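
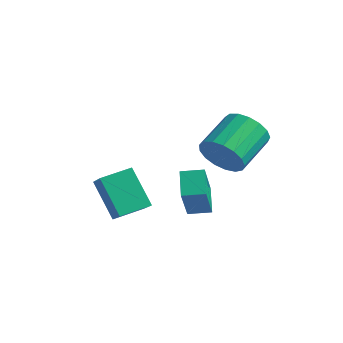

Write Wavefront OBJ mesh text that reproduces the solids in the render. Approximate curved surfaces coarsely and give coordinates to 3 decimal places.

v 0.955 -3.434 -0.464
v 0.187 -2.624 0.184
v 0.468 -2.485 -2.226
v -0.3 -1.675 -1.578
v 1.7 -2.825 -0.342
v 0.932 -2.015 0.306
v 1.213 -1.876 -2.104
v 0.445 -1.066 -1.456
v -3.631 -3.471 -1.659
v -2.693 -4.062 -0.742
v -3.079 -2.218 -1.417
v -2.14 -2.81 -0.499
v -2.34 -3.75 -3.161
v -1.401 -4.342 -2.243
v -1.787 -2.498 -2.918
v -0.849 -3.089 -2.001
v 1.91 -2.187 1.541
v 2.292 -1.813 0.672
v 2.111 -0.058 1.35
v 1.73 -0.433 2.219
v 1.811 -1.831 0.591
v 1.63 -0.076 1.269
v 1.352 -1.93 0.727
v 1.172 -0.175 1.405
v 1.022 -2.089 1.049
v 0.841 -0.334 1.727
v 0.895 -2.27 1.484
v 0.715 -0.515 2.163
v 1.001 -2.432 1.933
v 0.82 -0.678 2.611
v 1.315 -2.539 2.291
v 1.134 -0.784 2.969
v 1.765 -2.564 2.478
v 1.585 -0.809 3.156
v 2.249 -2.504 2.45
v 2.068 -0.749 3.128
v 2.655 -2.371 2.213
v 2.474 -0.616 2.892
v 2.89 -2.196 1.823
v 2.71 -0.441 2.501
v 2.901 -2.019 1.368
v 2.721 -0.264 2.046
v 2.685 -1.88 0.953
v 2.505 -0.126 1.631
f 2 4 1
f 5 2 1
f 1 4 3
f 3 5 1
f 2 8 4
f 6 2 5
f 6 8 2
f 4 8 3
f 7 5 3
f 3 8 7
f 7 6 5
f 8 6 7
f 10 12 9
f 13 10 9
f 9 12 11
f 11 13 9
f 10 16 12
f 14 10 13
f 14 16 10
f 12 16 11
f 15 13 11
f 11 16 15
f 15 14 13
f 16 14 15
f 18 17 21
f 18 21 19
f 19 21 22
f 19 22 20
f 21 17 23
f 21 23 22
f 22 23 24
f 22 24 20
f 23 17 25
f 23 25 24
f 24 25 26
f 24 26 20
f 25 17 27
f 25 27 26
f 26 27 28
f 26 28 20
f 27 17 29
f 27 29 28
f 28 29 30
f 28 30 20
f 29 17 31
f 29 31 30
f 30 31 32
f 30 32 20
f 31 17 33
f 31 33 32
f 32 33 34
f 32 34 20
f 33 17 35
f 33 35 34
f 34 35 36
f 34 36 20
f 35 17 37
f 35 37 36
f 36 37 38
f 36 38 20
f 37 17 39
f 37 39 38
f 38 39 40
f 38 40 20
f 39 17 41
f 39 41 40
f 40 41 42
f 40 42 20
f 41 17 43
f 41 43 42
f 42 43 44
f 42 44 20
f 43 17 18
f 43 18 44
f 44 18 19
f 44 19 20



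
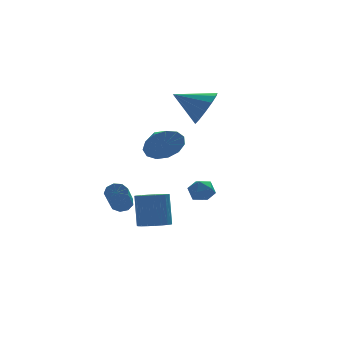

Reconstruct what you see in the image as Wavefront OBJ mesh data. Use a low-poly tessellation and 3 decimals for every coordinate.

v -0.918 2.228 -2.132
v -0.407 2.175 -1.934
v -1.012 0.878 -0.73
v -1.522 0.932 -0.928
v -0.593 2.44 -1.741
v -1.198 1.143 -0.538
v -0.93 2.606 -1.732
v -1.535 1.309 -0.528
v -1.262 2.595 -1.91
v -1.867 1.298 -0.706
v -1.432 2.413 -2.191
v -2.037 1.116 -0.988
v -1.362 2.145 -2.445
v -1.967 0.848 -1.241
v -1.084 1.915 -2.553
v -1.688 0.618 -1.349
v -0.728 1.832 -2.463
v -1.332 0.536 -1.259
v -0.461 1.935 -2.219
v -1.065 0.638 -1.015
v -1.014 -3.038 -1.36
v -0.284 -3.158 -1.349
v -0.216 -2.601 0.171
v -0.946 -2.482 0.16
v -0.3 -2.869 -1.454
v -0.232 -2.312 0.066
v -0.439 -2.609 -1.543
v -0.371 -2.053 -0.023
v -0.678 -2.424 -1.6
v -0.61 -1.868 -0.08
v -0.975 -2.345 -1.616
v -0.907 -1.788 -0.096
v -1.279 -2.386 -1.587
v -1.211 -1.829 -0.067
v -1.537 -2.539 -1.519
v -1.469 -1.983 0.001
v -1.704 -2.779 -1.424
v -1.636 -2.223 0.096
v -1.752 -3.064 -1.318
v -1.684 -2.507 0.202
v -1.673 -3.344 -1.219
v -1.605 -2.788 0.301
v -1.479 -3.571 -1.144
v -1.411 -3.015 0.376
v -1.205 -3.707 -1.107
v -1.138 -3.15 0.413
v -0.898 -3.726 -1.113
v -0.831 -3.17 0.407
v -0.611 -3.627 -1.162
v -0.544 -3.07 0.357
v -0.394 -3.426 -1.246
v -0.326 -2.869 0.274
v 1.577 0.404 -0.85
v 2.098 0.801 -0.656
v 2.282 -0.261 -1.384
v 2.803 0.136 -1.19
v 2.468 -0.239 -0.727
v 2.033 0.172 -0.397
v 2.347 0.368 -1.643
v 1.912 0.779 -1.313
v 2.574 0.779 -1.146
v 2.649 0.404 -0.58
v 1.731 0.136 -1.46
v 1.806 -0.239 -0.894
v 3.187 2.618 3.078
v 3.818 3.22 3.645
v 1.833 3.262 3.902
v 3.676 3.532 3.169
v 3.379 3.553 2.664
v 3.021 3.277 2.291
v 2.715 2.792 2.168
v 2.56 2.252 2.334
v 2.603 1.829 2.736
v 2.832 1.655 3.247
v 3.173 1.788 3.704
v 3.519 2.184 3.963
v 3.759 2.718 3.941
v 0.309 -0.2 2.127
v 0.826 -0.422 2.93
v 0.231 0.94 2.493
v 1.193 -0.273 2.545
v 1.279 -0.101 2.028
v 1.058 0.04 1.542
v 0.599 0.104 1.242
v 0.048 0.072 1.223
v -0.42 -0.046 1.491
v -0.656 -0.214 1.961
v -0.586 -0.377 2.484
v -0.231 -0.484 2.893
v 0.295 -0.501 3.06
f 2 1 5
f 2 5 3
f 3 5 6
f 3 6 4
f 5 1 7
f 5 7 6
f 6 7 8
f 6 8 4
f 7 1 9
f 7 9 8
f 8 9 10
f 8 10 4
f 9 1 11
f 9 11 10
f 10 11 12
f 10 12 4
f 11 1 13
f 11 13 12
f 12 13 14
f 12 14 4
f 13 1 15
f 13 15 14
f 14 15 16
f 14 16 4
f 15 1 17
f 15 17 16
f 16 17 18
f 16 18 4
f 17 1 19
f 17 19 18
f 18 19 20
f 18 20 4
f 19 1 2
f 19 2 20
f 20 2 3
f 20 3 4
f 22 21 25
f 22 25 23
f 23 25 26
f 23 26 24
f 25 21 27
f 25 27 26
f 26 27 28
f 26 28 24
f 27 21 29
f 27 29 28
f 28 29 30
f 28 30 24
f 29 21 31
f 29 31 30
f 30 31 32
f 30 32 24
f 31 21 33
f 31 33 32
f 32 33 34
f 32 34 24
f 33 21 35
f 33 35 34
f 34 35 36
f 34 36 24
f 35 21 37
f 35 37 36
f 36 37 38
f 36 38 24
f 37 21 39
f 37 39 38
f 38 39 40
f 38 40 24
f 39 21 41
f 39 41 40
f 40 41 42
f 40 42 24
f 41 21 43
f 41 43 42
f 42 43 44
f 42 44 24
f 43 21 45
f 43 45 44
f 44 45 46
f 44 46 24
f 45 21 47
f 45 47 46
f 46 47 48
f 46 48 24
f 47 21 49
f 47 49 48
f 48 49 50
f 48 50 24
f 49 21 51
f 49 51 50
f 50 51 52
f 50 52 24
f 51 21 22
f 51 22 52
f 52 22 23
f 52 23 24
f 53 64 58
f 53 58 54
f 53 54 60
f 53 60 63
f 53 63 64
f 54 58 62
f 58 64 57
f 64 63 55
f 63 60 59
f 60 54 61
f 56 62 57
f 56 57 55
f 56 55 59
f 56 59 61
f 56 61 62
f 57 62 58
f 55 57 64
f 59 55 63
f 61 59 60
f 62 61 54
f 66 65 68
f 66 68 67
f 68 65 69
f 68 69 67
f 69 65 70
f 69 70 67
f 70 65 71
f 70 71 67
f 71 65 72
f 71 72 67
f 72 65 73
f 72 73 67
f 73 65 74
f 73 74 67
f 74 65 75
f 74 75 67
f 75 65 76
f 75 76 67
f 76 65 77
f 76 77 67
f 77 65 66
f 77 66 67
f 79 78 81
f 79 81 80
f 81 78 82
f 81 82 80
f 82 78 83
f 82 83 80
f 83 78 84
f 83 84 80
f 84 78 85
f 84 85 80
f 85 78 86
f 85 86 80
f 86 78 87
f 86 87 80
f 87 78 88
f 87 88 80
f 88 78 89
f 88 89 80
f 89 78 90
f 89 90 80
f 90 78 79
f 90 79 80



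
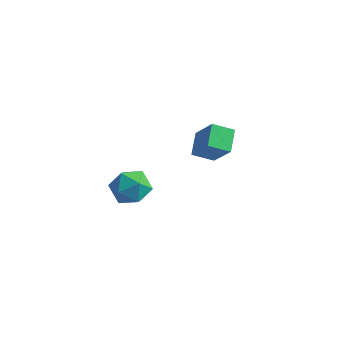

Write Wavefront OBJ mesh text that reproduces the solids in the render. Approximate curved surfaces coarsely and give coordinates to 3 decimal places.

v -2.967 -1.564 -2.234
v -2.254 -1.871 -2.928
v -4.066 -2.669 -2.872
v -3.353 -2.976 -3.566
v -3.225 -3.196 -2.557
v -2.546 -2.514 -2.162
v -3.774 -2.026 -3.638
v -3.095 -1.344 -3.243
v -2.753 -2.157 -3.795
v -2.414 -2.88 -3.128
v -3.906 -1.66 -2.672
v -3.567 -2.383 -2.005
v -1.812 2.318 -2.885
v -2.204 3.413 -2.283
v -2.894 2.717 -4.318
v -3.287 3.812 -3.716
v -0.933 2.908 -3.384
v -1.326 4.003 -2.782
v -2.016 3.307 -4.817
v -2.408 4.402 -4.215
f 1 12 6
f 1 6 2
f 1 2 8
f 1 8 11
f 1 11 12
f 2 6 10
f 6 12 5
f 12 11 3
f 11 8 7
f 8 2 9
f 4 10 5
f 4 5 3
f 4 3 7
f 4 7 9
f 4 9 10
f 5 10 6
f 3 5 12
f 7 3 11
f 9 7 8
f 10 9 2
f 14 16 13
f 17 14 13
f 13 16 15
f 15 17 13
f 14 20 16
f 18 14 17
f 18 20 14
f 16 20 15
f 19 17 15
f 15 20 19
f 19 18 17
f 20 18 19



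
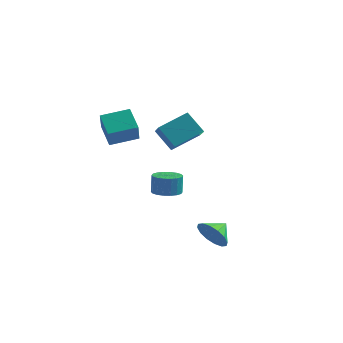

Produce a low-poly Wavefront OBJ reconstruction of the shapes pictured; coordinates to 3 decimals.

v -2.278 3.123 -3.068
v -1.411 3.071 -3.027
v -1.454 3.305 -1.83
v -2.322 3.357 -1.872
v -1.471 3.446 -3.102
v -1.515 3.68 -1.905
v -1.691 3.757 -3.171
v -1.735 3.991 -1.974
v -2.028 3.943 -3.219
v -2.071 4.176 -2.022
v -2.414 3.966 -3.238
v -2.457 4.199 -2.041
v -2.773 3.822 -3.223
v -2.816 4.056 -2.026
v -3.034 3.54 -3.177
v -3.078 3.773 -1.98
v -3.146 3.175 -3.11
v -3.189 3.409 -1.913
v -3.085 2.8 -3.035
v -3.129 3.034 -1.838
v -2.865 2.489 -2.966
v -2.909 2.723 -1.769
v -2.529 2.304 -2.918
v -2.572 2.537 -1.721
v -2.143 2.281 -2.899
v -2.186 2.514 -1.702
v -1.784 2.424 -2.914
v -1.827 2.658 -1.717
v -1.522 2.707 -2.96
v -1.566 2.94 -1.763
v -1.465 2.229 1.058
v -2.532 2.543 2.207
v -2.086 3.342 0.176
v -3.153 3.657 1.325
v -0.247 3.523 1.835
v -1.314 3.838 2.984
v -0.868 4.637 0.953
v -1.935 4.951 2.102
v -3.996 -1.107 3.135
v -4.861 -0.101 3.916
v -4.232 -0.369 1.922
v -5.098 0.637 2.703
v -2.642 -0.177 3.437
v -3.508 0.829 4.218
v -2.879 0.561 2.224
v -3.744 1.567 3.005
v 1.556 -0.273 -3.932
v 2.067 -0.851 -3.219
v 2.004 0.693 -3.468
v 2.41 -0.809 -3.638
v 2.525 -0.623 -4.136
v 2.38 -0.343 -4.579
v 2.015 -0.045 -4.848
v 1.527 0.193 -4.872
v 1.046 0.306 -4.644
v 0.703 0.264 -4.225
v 0.588 0.078 -3.727
v 0.733 -0.202 -3.284
v 1.098 -0.5 -3.015
v 1.586 -0.738 -2.991
f 2 1 5
f 2 5 3
f 3 5 6
f 3 6 4
f 5 1 7
f 5 7 6
f 6 7 8
f 6 8 4
f 7 1 9
f 7 9 8
f 8 9 10
f 8 10 4
f 9 1 11
f 9 11 10
f 10 11 12
f 10 12 4
f 11 1 13
f 11 13 12
f 12 13 14
f 12 14 4
f 13 1 15
f 13 15 14
f 14 15 16
f 14 16 4
f 15 1 17
f 15 17 16
f 16 17 18
f 16 18 4
f 17 1 19
f 17 19 18
f 18 19 20
f 18 20 4
f 19 1 21
f 19 21 20
f 20 21 22
f 20 22 4
f 21 1 23
f 21 23 22
f 22 23 24
f 22 24 4
f 23 1 25
f 23 25 24
f 24 25 26
f 24 26 4
f 25 1 27
f 25 27 26
f 26 27 28
f 26 28 4
f 27 1 29
f 27 29 28
f 28 29 30
f 28 30 4
f 29 1 2
f 29 2 30
f 30 2 3
f 30 3 4
f 32 34 31
f 35 32 31
f 31 34 33
f 33 35 31
f 32 38 34
f 36 32 35
f 36 38 32
f 34 38 33
f 37 35 33
f 33 38 37
f 37 36 35
f 38 36 37
f 40 42 39
f 43 40 39
f 39 42 41
f 41 43 39
f 40 46 42
f 44 40 43
f 44 46 40
f 42 46 41
f 45 43 41
f 41 46 45
f 45 44 43
f 46 44 45
f 48 47 50
f 48 50 49
f 50 47 51
f 50 51 49
f 51 47 52
f 51 52 49
f 52 47 53
f 52 53 49
f 53 47 54
f 53 54 49
f 54 47 55
f 54 55 49
f 55 47 56
f 55 56 49
f 56 47 57
f 56 57 49
f 57 47 58
f 57 58 49
f 58 47 59
f 58 59 49
f 59 47 60
f 59 60 49
f 60 47 48
f 60 48 49



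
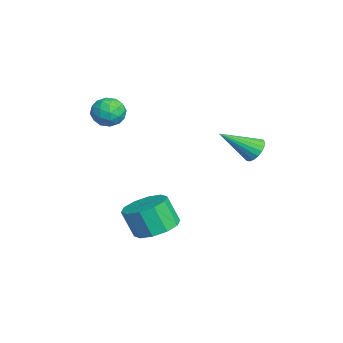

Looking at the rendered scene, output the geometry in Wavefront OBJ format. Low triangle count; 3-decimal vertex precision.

v 2.152 -2.117 -3.746
v 2.861 -2.889 -3.9
v 2.577 -3.416 -2.568
v 1.868 -2.643 -2.414
v 3.173 -2.379 -3.632
v 2.888 -2.906 -2.3
v 3.094 -1.769 -3.407
v 2.81 -2.295 -2.075
v 2.656 -1.291 -3.312
v 2.372 -1.818 -1.98
v 2.025 -1.129 -3.382
v 1.741 -1.656 -2.051
v 1.443 -1.344 -3.592
v 1.159 -1.871 -2.26
v 1.132 -1.854 -3.86
v 0.847 -2.381 -2.528
v 1.21 -2.465 -4.085
v 0.926 -2.991 -2.753
v 1.648 -2.942 -4.18
v 1.364 -3.469 -2.848
v 2.279 -3.104 -4.109
v 1.995 -3.631 -2.778
v -0.282 -3.528 1.421
v 0.268 -3.922 1.903
v -1.288 -4.058 2.137
v -0.738 -4.452 2.619
v -0.805 -3.625 2.655
v -0.183 -3.297 2.213
v -0.837 -4.683 1.827
v -0.215 -4.355 1.385
v -0.075 -4.635 2.154
v -0.055 -3.981 2.666
v -0.965 -3.999 1.374
v -0.945 -3.345 1.886
v 0.082 -3.678 1.599
v -1.102 -4.302 2.441
v -1.141 -3.815 2.462
v -0.818 -4.047 2.745
v -0.184 -3.311 1.781
v 0.14 -3.543 2.065
v -0.491 -3.368 2.507
v -1.16 -4.437 1.975
v -0.836 -4.669 2.259
v -0.202 -3.933 1.295
v 0.121 -4.165 1.578
v -0.529 -4.612 1.533
v 0.203 -4.329 2.03
v -0.388 -4.641 2.451
v -0.446 -4.777 1.986
v -0.081 -4.584 1.725
v 0.215 -3.945 2.331
v -0.377 -4.256 2.752
v -0.416 -3.77 2.773
v -0.05 -3.578 2.513
v 0.013 -4.364 2.478
v -0.643 -3.724 1.288
v -1.235 -4.035 1.709
v -0.97 -4.402 1.527
v -0.604 -4.21 1.267
v -0.632 -3.339 1.589
v -1.223 -3.651 2.01
v -0.939 -3.396 2.315
v -0.574 -3.203 2.054
v -1.033 -3.616 1.562
v 2.362 1.975 0.911
v 2.789 1.703 0.487
v 2.498 0.445 2.029
v 2.964 1.852 0.669
v 3.02 2.026 0.9
v 2.945 2.189 1.132
v 2.755 2.31 1.321
v 2.487 2.365 1.428
v 2.194 2.342 1.433
v 1.935 2.247 1.334
v 1.76 2.097 1.152
v 1.704 1.924 0.921
v 1.778 1.76 0.689
v 1.968 1.639 0.5
v 2.236 1.585 0.393
v 2.529 1.608 0.388
f 2 1 5
f 2 5 3
f 3 5 6
f 3 6 4
f 5 1 7
f 5 7 6
f 6 7 8
f 6 8 4
f 7 1 9
f 7 9 8
f 8 9 10
f 8 10 4
f 9 1 11
f 9 11 10
f 10 11 12
f 10 12 4
f 11 1 13
f 11 13 12
f 12 13 14
f 12 14 4
f 13 1 15
f 13 15 14
f 14 15 16
f 14 16 4
f 15 1 17
f 15 17 16
f 16 17 18
f 16 18 4
f 17 1 19
f 17 19 18
f 18 19 20
f 18 20 4
f 19 1 21
f 19 21 20
f 20 21 22
f 20 22 4
f 21 1 2
f 21 2 22
f 22 2 3
f 22 3 4
f 23 60 39
f 60 34 63
f 39 63 28
f 60 63 39
f 23 39 35
f 39 28 40
f 35 40 24
f 39 40 35
f 23 35 44
f 35 24 45
f 44 45 30
f 35 45 44
f 23 44 56
f 44 30 59
f 56 59 33
f 44 59 56
f 23 56 60
f 56 33 64
f 60 64 34
f 56 64 60
f 24 40 51
f 40 28 54
f 51 54 32
f 40 54 51
f 28 63 41
f 63 34 62
f 41 62 27
f 63 62 41
f 34 64 61
f 64 33 57
f 61 57 25
f 64 57 61
f 33 59 58
f 59 30 46
f 58 46 29
f 59 46 58
f 30 45 50
f 45 24 47
f 50 47 31
f 45 47 50
f 26 52 38
f 52 32 53
f 38 53 27
f 52 53 38
f 26 38 36
f 38 27 37
f 36 37 25
f 38 37 36
f 26 36 43
f 36 25 42
f 43 42 29
f 36 42 43
f 26 43 48
f 43 29 49
f 48 49 31
f 43 49 48
f 26 48 52
f 48 31 55
f 52 55 32
f 48 55 52
f 27 53 41
f 53 32 54
f 41 54 28
f 53 54 41
f 25 37 61
f 37 27 62
f 61 62 34
f 37 62 61
f 29 42 58
f 42 25 57
f 58 57 33
f 42 57 58
f 31 49 50
f 49 29 46
f 50 46 30
f 49 46 50
f 32 55 51
f 55 31 47
f 51 47 24
f 55 47 51
f 66 65 68
f 66 68 67
f 68 65 69
f 68 69 67
f 69 65 70
f 69 70 67
f 70 65 71
f 70 71 67
f 71 65 72
f 71 72 67
f 72 65 73
f 72 73 67
f 73 65 74
f 73 74 67
f 74 65 75
f 74 75 67
f 75 65 76
f 75 76 67
f 76 65 77
f 76 77 67
f 77 65 78
f 77 78 67
f 78 65 79
f 78 79 67
f 79 65 80
f 79 80 67
f 80 65 66
f 80 66 67



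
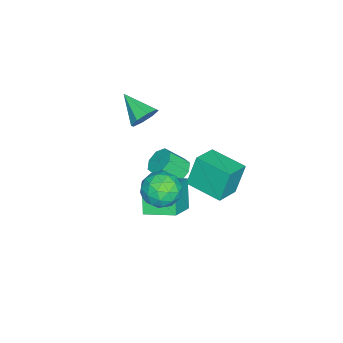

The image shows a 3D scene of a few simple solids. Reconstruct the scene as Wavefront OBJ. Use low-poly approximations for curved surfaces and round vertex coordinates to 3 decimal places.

v 2.075 2.172 1.033
v 1.618 2.476 2.557
v 2.598 3.874 0.85
v 2.141 4.178 2.374
v 3.299 1.842 1.466
v 2.842 2.146 2.99
v 3.822 3.544 1.283
v 3.365 3.848 2.807
v -1.927 -0.307 -3.334
v -1.261 0.078 -3.303
v -0.828 -0.747 -2.354
v -1.493 -1.133 -2.386
v -1.664 0.294 -2.931
v -1.231 -0.532 -1.982
v -2.221 0.157 -2.795
v -1.788 -0.668 -1.847
v -2.606 -0.251 -2.975
v -2.172 -1.077 -2.027
v -2.592 -0.693 -3.366
v -2.159 -1.518 -2.417
v -2.189 -0.908 -3.738
v -1.756 -1.734 -2.789
v -1.632 -0.772 -3.873
v -1.199 -1.597 -2.925
v -1.248 -0.363 -3.693
v -0.814 -1.189 -2.745
v 0.15 -0.697 -4.31
v -0.727 -1.051 -2.957
v 0.016 0.865 -3.987
v -0.86 0.511 -2.635
v 1.76 -0.771 -3.285
v 0.884 -1.125 -1.933
v 1.627 0.791 -2.963
v 0.75 0.437 -1.61
v -2.455 -2.167 -0.269
v -1.761 -2.306 0.125
v -3.185 -3.493 0.549
v -2.133 -1.914 0.429
v -2.693 -1.67 0.324
v -3.114 -1.718 -0.128
v -3.149 -2.029 -0.663
v -2.778 -2.421 -0.967
v -2.218 -2.664 -0.863
v -1.797 -2.617 -0.41
v 1.411 0.9 -0.501
v 2.063 0.985 -1.295
v 2.237 -0.445 0.035
v 2.889 -0.36 -0.759
v 2.901 0.342 -0.005
v 2.39 1.173 -0.336
v 1.91 -0.633 -0.924
v 1.399 0.198 -1.255
v 2.371 0.037 -1.556
v 2.984 0.64 -0.988
v 1.316 -0.1 -0.272
v 1.929 0.503 0.296
v 1.664 1.061 -0.945
v 2.636 -0.521 -0.315
v 2.643 -0.108 0.128
v 3.026 -0.058 -0.338
v 1.857 1.171 -0.382
v 2.24 1.221 -0.848
v 2.733 0.843 -0.09
v 2.06 -0.681 -0.412
v 2.443 -0.631 -0.878
v 1.274 0.598 -0.922
v 1.657 0.648 -1.388
v 1.567 -0.303 -1.17
v 2.228 0.553 -1.565
v 2.714 -0.237 -1.25
v 2.139 -0.398 -1.347
v 1.838 0.091 -1.542
v 2.589 0.908 -1.231
v 3.075 0.117 -0.916
v 3.082 0.53 -0.473
v 2.781 1.018 -0.668
v 2.77 0.35 -1.385
v 1.225 0.423 -0.344
v 1.711 -0.368 -0.029
v 1.519 -0.478 -0.592
v 1.218 0.01 -0.787
v 1.586 0.777 -0.01
v 2.072 -0.013 0.305
v 2.462 0.449 0.282
v 2.161 0.938 0.087
v 1.53 0.19 0.125
f 2 4 1
f 5 2 1
f 1 4 3
f 3 5 1
f 2 8 4
f 6 2 5
f 6 8 2
f 4 8 3
f 7 5 3
f 3 8 7
f 7 6 5
f 8 6 7
f 10 9 13
f 10 13 11
f 11 13 14
f 11 14 12
f 13 9 15
f 13 15 14
f 14 15 16
f 14 16 12
f 15 9 17
f 15 17 16
f 16 17 18
f 16 18 12
f 17 9 19
f 17 19 18
f 18 19 20
f 18 20 12
f 19 9 21
f 19 21 20
f 20 21 22
f 20 22 12
f 21 9 23
f 21 23 22
f 22 23 24
f 22 24 12
f 23 9 25
f 23 25 24
f 24 25 26
f 24 26 12
f 25 9 10
f 25 10 26
f 26 10 11
f 26 11 12
f 28 30 27
f 31 28 27
f 27 30 29
f 29 31 27
f 28 34 30
f 32 28 31
f 32 34 28
f 30 34 29
f 33 31 29
f 29 34 33
f 33 32 31
f 34 32 33
f 36 35 38
f 36 38 37
f 38 35 39
f 38 39 37
f 39 35 40
f 39 40 37
f 40 35 41
f 40 41 37
f 41 35 42
f 41 42 37
f 42 35 43
f 42 43 37
f 43 35 44
f 43 44 37
f 44 35 36
f 44 36 37
f 45 82 61
f 82 56 85
f 61 85 50
f 82 85 61
f 45 61 57
f 61 50 62
f 57 62 46
f 61 62 57
f 45 57 66
f 57 46 67
f 66 67 52
f 57 67 66
f 45 66 78
f 66 52 81
f 78 81 55
f 66 81 78
f 45 78 82
f 78 55 86
f 82 86 56
f 78 86 82
f 46 62 73
f 62 50 76
f 73 76 54
f 62 76 73
f 50 85 63
f 85 56 84
f 63 84 49
f 85 84 63
f 56 86 83
f 86 55 79
f 83 79 47
f 86 79 83
f 55 81 80
f 81 52 68
f 80 68 51
f 81 68 80
f 52 67 72
f 67 46 69
f 72 69 53
f 67 69 72
f 48 74 60
f 74 54 75
f 60 75 49
f 74 75 60
f 48 60 58
f 60 49 59
f 58 59 47
f 60 59 58
f 48 58 65
f 58 47 64
f 65 64 51
f 58 64 65
f 48 65 70
f 65 51 71
f 70 71 53
f 65 71 70
f 48 70 74
f 70 53 77
f 74 77 54
f 70 77 74
f 49 75 63
f 75 54 76
f 63 76 50
f 75 76 63
f 47 59 83
f 59 49 84
f 83 84 56
f 59 84 83
f 51 64 80
f 64 47 79
f 80 79 55
f 64 79 80
f 53 71 72
f 71 51 68
f 72 68 52
f 71 68 72
f 54 77 73
f 77 53 69
f 73 69 46
f 77 69 73



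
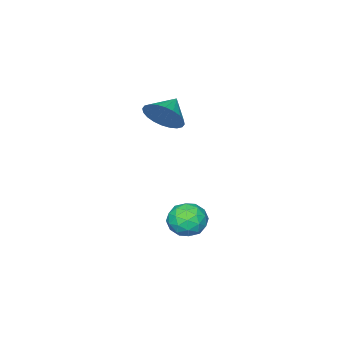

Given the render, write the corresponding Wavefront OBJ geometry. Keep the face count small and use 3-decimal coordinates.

v -2.959 0.55 2.729
v -2.528 -0.016 3.263
v -3.921 0.31 3.251
v -2.504 0.279 3.444
v -2.549 0.616 3.516
v -2.656 0.943 3.468
v -2.81 1.21 3.308
v -2.986 1.376 3.059
v -3.159 1.417 2.76
v -3.3 1.326 2.457
v -3.39 1.116 2.195
v -3.415 0.821 2.014
v -3.37 0.484 1.942
v -3.262 0.157 1.99
v -3.109 -0.11 2.151
v -2.932 -0.276 2.399
v -2.76 -0.317 2.698
v -2.618 -0.226 3.001
v -3.041 2.828 -1.957
v -2.285 2.999 -2.283
v -2.655 1.541 -1.737
v -1.899 1.712 -2.063
v -2.124 2.047 -1.324
v -2.362 2.842 -1.461
v -2.578 1.698 -2.559
v -2.816 2.493 -2.696
v -1.998 2.301 -2.655
v -1.718 2.516 -1.892
v -3.222 2.024 -2.128
v -2.942 2.239 -1.365
v -2.697 3.026 -2.14
v -2.243 1.514 -1.88
v -2.376 1.71 -1.446
v -1.931 1.811 -1.638
v -2.742 2.934 -1.656
v -2.298 3.034 -1.848
v -2.203 2.475 -1.284
v -2.642 1.506 -2.172
v -2.198 1.606 -2.364
v -3.009 2.729 -2.382
v -2.564 2.83 -2.574
v -2.737 2.065 -2.736
v -2.084 2.716 -2.55
v -1.857 1.96 -2.42
v -2.256 1.952 -2.712
v -2.396 2.419 -2.792
v -1.919 2.843 -2.101
v -1.692 2.087 -1.972
v -1.825 2.283 -1.538
v -1.965 2.75 -1.618
v -1.751 2.432 -2.32
v -3.248 2.453 -2.048
v -3.021 1.697 -1.919
v -2.975 1.79 -2.402
v -3.115 2.257 -2.482
v -3.083 2.58 -1.6
v -2.856 1.824 -1.47
v -2.544 2.121 -1.228
v -2.684 2.588 -1.308
v -3.189 2.108 -1.7
f 2 1 4
f 2 4 3
f 4 1 5
f 4 5 3
f 5 1 6
f 5 6 3
f 6 1 7
f 6 7 3
f 7 1 8
f 7 8 3
f 8 1 9
f 8 9 3
f 9 1 10
f 9 10 3
f 10 1 11
f 10 11 3
f 11 1 12
f 11 12 3
f 12 1 13
f 12 13 3
f 13 1 14
f 13 14 3
f 14 1 15
f 14 15 3
f 15 1 16
f 15 16 3
f 16 1 17
f 16 17 3
f 17 1 18
f 17 18 3
f 18 1 2
f 18 2 3
f 19 56 35
f 56 30 59
f 35 59 24
f 56 59 35
f 19 35 31
f 35 24 36
f 31 36 20
f 35 36 31
f 19 31 40
f 31 20 41
f 40 41 26
f 31 41 40
f 19 40 52
f 40 26 55
f 52 55 29
f 40 55 52
f 19 52 56
f 52 29 60
f 56 60 30
f 52 60 56
f 20 36 47
f 36 24 50
f 47 50 28
f 36 50 47
f 24 59 37
f 59 30 58
f 37 58 23
f 59 58 37
f 30 60 57
f 60 29 53
f 57 53 21
f 60 53 57
f 29 55 54
f 55 26 42
f 54 42 25
f 55 42 54
f 26 41 46
f 41 20 43
f 46 43 27
f 41 43 46
f 22 48 34
f 48 28 49
f 34 49 23
f 48 49 34
f 22 34 32
f 34 23 33
f 32 33 21
f 34 33 32
f 22 32 39
f 32 21 38
f 39 38 25
f 32 38 39
f 22 39 44
f 39 25 45
f 44 45 27
f 39 45 44
f 22 44 48
f 44 27 51
f 48 51 28
f 44 51 48
f 23 49 37
f 49 28 50
f 37 50 24
f 49 50 37
f 21 33 57
f 33 23 58
f 57 58 30
f 33 58 57
f 25 38 54
f 38 21 53
f 54 53 29
f 38 53 54
f 27 45 46
f 45 25 42
f 46 42 26
f 45 42 46
f 28 51 47
f 51 27 43
f 47 43 20
f 51 43 47



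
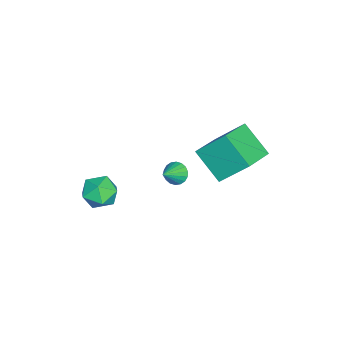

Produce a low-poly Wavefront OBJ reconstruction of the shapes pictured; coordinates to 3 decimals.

v -4.175 3.298 1.114
v -4.855 2.13 2.194
v -4.221 4.52 2.407
v -4.9 3.352 3.487
v -2.64 2.848 1.593
v -3.319 1.68 2.673
v -2.685 4.07 2.886
v -3.365 2.902 3.966
v -2.082 1.201 2.267
v -1.807 1.034 1.821
v -1.218 0.899 2.913
v -1.74 1.269 1.842
v -1.741 1.49 1.946
v -1.81 1.654 2.115
v -1.932 1.728 2.313
v -2.084 1.698 2.503
v -2.236 1.57 2.645
v -2.357 1.368 2.713
v -2.424 1.133 2.693
v -2.423 0.912 2.588
v -2.354 0.748 2.42
v -2.232 0.674 2.221
v -2.08 0.704 2.032
v -1.928 0.832 1.889
v -0.924 -0.93 1.942
v -0.239 -0.687 2.386
v -0.361 -2.173 1.754
v 0.324 -1.93 2.198
v -0.423 -2.037 2.592
v -0.771 -1.268 2.709
v 0.171 -1.592 1.431
v -0.177 -0.823 1.548
v 0.438 -1.096 2.07
v 0.071 -1.371 2.788
v -0.671 -1.489 1.352
v -1.038 -1.764 2.07
f 2 4 1
f 5 2 1
f 1 4 3
f 3 5 1
f 2 8 4
f 6 2 5
f 6 8 2
f 4 8 3
f 7 5 3
f 3 8 7
f 7 6 5
f 8 6 7
f 10 9 12
f 10 12 11
f 12 9 13
f 12 13 11
f 13 9 14
f 13 14 11
f 14 9 15
f 14 15 11
f 15 9 16
f 15 16 11
f 16 9 17
f 16 17 11
f 17 9 18
f 17 18 11
f 18 9 19
f 18 19 11
f 19 9 20
f 19 20 11
f 20 9 21
f 20 21 11
f 21 9 22
f 21 22 11
f 22 9 23
f 22 23 11
f 23 9 24
f 23 24 11
f 24 9 10
f 24 10 11
f 25 36 30
f 25 30 26
f 25 26 32
f 25 32 35
f 25 35 36
f 26 30 34
f 30 36 29
f 36 35 27
f 35 32 31
f 32 26 33
f 28 34 29
f 28 29 27
f 28 27 31
f 28 31 33
f 28 33 34
f 29 34 30
f 27 29 36
f 31 27 35
f 33 31 32
f 34 33 26



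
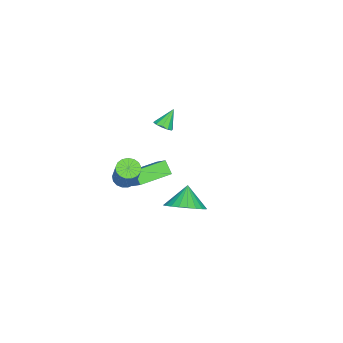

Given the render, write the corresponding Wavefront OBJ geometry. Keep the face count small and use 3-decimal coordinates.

v 1.246 -0.317 1.986
v 1.754 -0.261 1.673
v 2.623 0.274 3.181
v 2.114 0.217 3.494
v 1.632 -0.002 1.652
v 2.5 0.532 3.159
v 1.421 0.184 1.708
v 2.289 0.719 3.215
v 1.169 0.256 1.827
v 2.038 0.791 3.334
v 0.936 0.196 1.983
v 1.804 0.731 3.49
v 0.773 0.019 2.139
v 1.642 0.554 3.647
v 0.719 -0.235 2.261
v 1.587 0.299 3.768
v 0.785 -0.509 2.32
v 1.654 0.026 3.827
v 0.957 -0.738 2.302
v 1.825 -0.203 3.809
v 1.195 -0.871 2.212
v 2.063 -0.336 3.719
v 1.445 -0.877 2.07
v 2.313 -0.342 3.578
v 1.649 -0.755 1.909
v 2.517 -0.22 3.417
v 1.761 -0.533 1.766
v 2.629 0.002 3.273
v 2.977 3.309 2.272
v 3.488 4.012 2.788
v 2.223 3.171 3.208
v 3.218 4.233 2.603
v 2.912 4.313 2.368
v 2.616 4.24 2.119
v 2.375 4.025 1.892
v 2.226 3.702 1.724
v 2.191 3.319 1.639
v 2.276 2.934 1.65
v 2.467 2.607 1.757
v 2.737 2.386 1.941
v 3.043 2.306 2.176
v 3.339 2.379 2.426
v 3.58 2.593 2.652
v 3.729 2.917 2.821
v 3.764 3.3 2.906
v 3.679 3.685 2.894
v -3.563 -0.191 2.198
v -3.191 -0.406 2.525
v -4.177 0.151 3.122
v -3.105 -0.089 2.465
v -3.194 0.189 2.303
v -3.424 0.322 2.101
v -3.707 0.259 1.936
v -3.935 0.024 1.871
v -4.021 -0.292 1.931
v -3.932 -0.57 2.093
v -3.702 -0.703 2.295
v -3.419 -0.64 2.46
v -0.014 -0.783 1.222
v 0.619 -0.095 2.022
v -1.323 0.313 1.315
v -0.691 1.001 2.114
v 0.311 -0.341 0.586
v 0.943 0.347 1.385
v -0.999 0.755 0.678
v -0.366 1.443 1.478
f 2 1 5
f 2 5 3
f 3 5 6
f 3 6 4
f 5 1 7
f 5 7 6
f 6 7 8
f 6 8 4
f 7 1 9
f 7 9 8
f 8 9 10
f 8 10 4
f 9 1 11
f 9 11 10
f 10 11 12
f 10 12 4
f 11 1 13
f 11 13 12
f 12 13 14
f 12 14 4
f 13 1 15
f 13 15 14
f 14 15 16
f 14 16 4
f 15 1 17
f 15 17 16
f 16 17 18
f 16 18 4
f 17 1 19
f 17 19 18
f 18 19 20
f 18 20 4
f 19 1 21
f 19 21 20
f 20 21 22
f 20 22 4
f 21 1 23
f 21 23 22
f 22 23 24
f 22 24 4
f 23 1 25
f 23 25 24
f 24 25 26
f 24 26 4
f 25 1 27
f 25 27 26
f 26 27 28
f 26 28 4
f 27 1 2
f 27 2 28
f 28 2 3
f 28 3 4
f 30 29 32
f 30 32 31
f 32 29 33
f 32 33 31
f 33 29 34
f 33 34 31
f 34 29 35
f 34 35 31
f 35 29 36
f 35 36 31
f 36 29 37
f 36 37 31
f 37 29 38
f 37 38 31
f 38 29 39
f 38 39 31
f 39 29 40
f 39 40 31
f 40 29 41
f 40 41 31
f 41 29 42
f 41 42 31
f 42 29 43
f 42 43 31
f 43 29 44
f 43 44 31
f 44 29 45
f 44 45 31
f 45 29 46
f 45 46 31
f 46 29 30
f 46 30 31
f 48 47 50
f 48 50 49
f 50 47 51
f 50 51 49
f 51 47 52
f 51 52 49
f 52 47 53
f 52 53 49
f 53 47 54
f 53 54 49
f 54 47 55
f 54 55 49
f 55 47 56
f 55 56 49
f 56 47 57
f 56 57 49
f 57 47 58
f 57 58 49
f 58 47 48
f 58 48 49
f 60 62 59
f 63 60 59
f 59 62 61
f 61 63 59
f 60 66 62
f 64 60 63
f 64 66 60
f 62 66 61
f 65 63 61
f 61 66 65
f 65 64 63
f 66 64 65



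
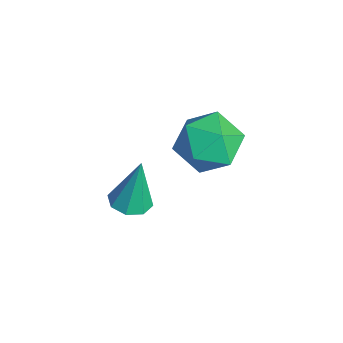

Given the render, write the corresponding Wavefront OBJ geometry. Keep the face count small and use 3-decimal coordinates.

v -0.707 3.306 3.48
v 0.387 3.675 3.963
v -0.067 1.385 3.497
v 1.027 1.754 3.98
v -0.015 1.82 4.669
v -0.411 3.007 4.659
v 0.731 2.053 2.801
v 0.335 3.24 2.791
v 1.276 2.9 3.543
v 0.815 2.756 4.698
v -0.495 2.304 2.762
v -0.956 2.16 3.917
v -1.464 0.341 -0.626
v -0.76 -0.013 -0.568
v -1.436 0.739 1.446
v -0.713 0.579 -0.682
v -1.105 1.032 -0.763
v -1.708 1.08 -0.764
v -2.168 0.695 -0.684
v -2.215 0.104 -0.57
v -1.823 -0.349 -0.489
v -1.22 -0.397 -0.488
f 1 12 6
f 1 6 2
f 1 2 8
f 1 8 11
f 1 11 12
f 2 6 10
f 6 12 5
f 12 11 3
f 11 8 7
f 8 2 9
f 4 10 5
f 4 5 3
f 4 3 7
f 4 7 9
f 4 9 10
f 5 10 6
f 3 5 12
f 7 3 11
f 9 7 8
f 10 9 2
f 14 13 16
f 14 16 15
f 16 13 17
f 16 17 15
f 17 13 18
f 17 18 15
f 18 13 19
f 18 19 15
f 19 13 20
f 19 20 15
f 20 13 21
f 20 21 15
f 21 13 22
f 21 22 15
f 22 13 14
f 22 14 15



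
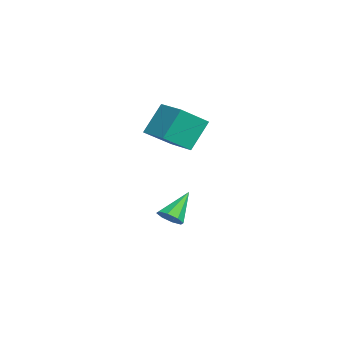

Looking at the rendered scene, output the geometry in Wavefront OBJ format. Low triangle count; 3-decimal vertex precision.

v -3.218 2.296 -3.429
v -2.762 2.127 -2.983
v -4.002 3.244 -2.271
v -2.637 2.544 -3.239
v -2.852 2.816 -3.607
v -3.281 2.783 -3.871
v -3.674 2.464 -3.876
v -3.799 2.048 -3.619
v -3.584 1.776 -3.252
v -3.154 1.809 -2.988
v -4.178 3.262 2.112
v -3.631 2.005 3.049
v -2.873 3.888 2.191
v -2.326 2.632 3.128
v -3.694 2.428 0.712
v -3.147 1.172 1.649
v -2.389 3.055 0.791
v -1.842 1.798 1.728
f 2 1 4
f 2 4 3
f 4 1 5
f 4 5 3
f 5 1 6
f 5 6 3
f 6 1 7
f 6 7 3
f 7 1 8
f 7 8 3
f 8 1 9
f 8 9 3
f 9 1 10
f 9 10 3
f 10 1 2
f 10 2 3
f 12 14 11
f 15 12 11
f 11 14 13
f 13 15 11
f 12 18 14
f 16 12 15
f 16 18 12
f 14 18 13
f 17 15 13
f 13 18 17
f 17 16 15
f 18 16 17



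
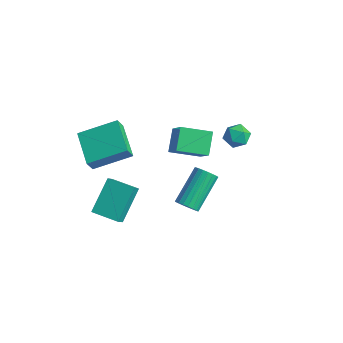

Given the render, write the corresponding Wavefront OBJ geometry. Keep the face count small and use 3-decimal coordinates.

v 0.961 4.349 -0.804
v 1.547 4.054 -1.242
v 1.093 3.386 0.022
v 1.679 3.091 -0.416
v 1.783 3.766 -0.021
v 1.701 4.361 -0.532
v 0.939 3.079 -0.688
v 0.857 3.674 -1.199
v 1.533 3.269 -1.17
v 2.055 3.693 -0.758
v 0.585 3.747 -0.462
v 1.107 4.171 -0.05
v -3.105 -2.764 0.024
v -3.005 -3.204 0.825
v -1.999 -1.052 0.826
v -1.9 -1.492 1.628
v -1.34 -3.588 -0.648
v -1.241 -4.028 0.154
v -0.235 -1.876 0.155
v -0.135 -2.316 0.956
v -1.68 1.681 -2.892
v -0.503 1.207 -1.601
v -2.361 2.563 -1.949
v -1.184 2.089 -0.657
v -0.636 2.991 -3.363
v 0.541 2.517 -2.071
v -1.317 3.873 -2.419
v -0.14 3.399 -1.128
v -0.905 -4.11 -3.568
v -1.39 -2.622 -2.109
v -1.189 -3.598 -4.185
v -1.674 -2.11 -2.725
v 0.494 -3.51 -3.715
v 0.009 -2.022 -2.255
v 0.21 -2.998 -4.331
v -0.275 -1.51 -2.872
v 3.924 -1.97 -0.749
v 4.474 -2.059 -0.434
v 4.006 -0.359 0.864
v 3.456 -0.27 0.549
v 4.547 -1.891 -0.628
v 4.079 -0.191 0.671
v 4.513 -1.737 -0.842
v 4.045 -0.037 0.456
v 4.376 -1.624 -1.04
v 3.908 0.077 0.258
v 4.162 -1.57 -1.188
v 3.694 0.131 0.11
v 3.906 -1.585 -1.26
v 3.438 0.115 0.038
v 3.653 -1.667 -1.244
v 3.185 0.033 0.055
v 3.448 -1.802 -1.142
v 2.98 -0.101 0.156
v 3.324 -1.965 -0.972
v 2.856 -0.265 0.326
v 3.304 -2.13 -0.764
v 2.836 -0.429 0.534
v 3.392 -2.267 -0.553
v 2.924 -0.566 0.745
v 3.571 -2.352 -0.376
v 3.103 -0.652 0.922
v 3.812 -2.372 -0.264
v 3.344 -0.671 1.035
v 4.071 -2.322 -0.235
v 3.603 -0.622 1.063
v 4.306 -2.211 -0.296
v 3.838 -0.511 1.003
f 1 12 6
f 1 6 2
f 1 2 8
f 1 8 11
f 1 11 12
f 2 6 10
f 6 12 5
f 12 11 3
f 11 8 7
f 8 2 9
f 4 10 5
f 4 5 3
f 4 3 7
f 4 7 9
f 4 9 10
f 5 10 6
f 3 5 12
f 7 3 11
f 9 7 8
f 10 9 2
f 14 16 13
f 17 14 13
f 13 16 15
f 15 17 13
f 14 20 16
f 18 14 17
f 18 20 14
f 16 20 15
f 19 17 15
f 15 20 19
f 19 18 17
f 20 18 19
f 22 24 21
f 25 22 21
f 21 24 23
f 23 25 21
f 22 28 24
f 26 22 25
f 26 28 22
f 24 28 23
f 27 25 23
f 23 28 27
f 27 26 25
f 28 26 27
f 30 32 29
f 33 30 29
f 29 32 31
f 31 33 29
f 30 36 32
f 34 30 33
f 34 36 30
f 32 36 31
f 35 33 31
f 31 36 35
f 35 34 33
f 36 34 35
f 38 37 41
f 38 41 39
f 39 41 42
f 39 42 40
f 41 37 43
f 41 43 42
f 42 43 44
f 42 44 40
f 43 37 45
f 43 45 44
f 44 45 46
f 44 46 40
f 45 37 47
f 45 47 46
f 46 47 48
f 46 48 40
f 47 37 49
f 47 49 48
f 48 49 50
f 48 50 40
f 49 37 51
f 49 51 50
f 50 51 52
f 50 52 40
f 51 37 53
f 51 53 52
f 52 53 54
f 52 54 40
f 53 37 55
f 53 55 54
f 54 55 56
f 54 56 40
f 55 37 57
f 55 57 56
f 56 57 58
f 56 58 40
f 57 37 59
f 57 59 58
f 58 59 60
f 58 60 40
f 59 37 61
f 59 61 60
f 60 61 62
f 60 62 40
f 61 37 63
f 61 63 62
f 62 63 64
f 62 64 40
f 63 37 65
f 63 65 64
f 64 65 66
f 64 66 40
f 65 37 67
f 65 67 66
f 66 67 68
f 66 68 40
f 67 37 38
f 67 38 68
f 68 38 39
f 68 39 40



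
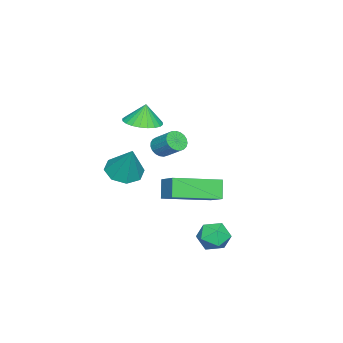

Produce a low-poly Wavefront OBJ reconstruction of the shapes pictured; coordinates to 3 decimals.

v 0.765 -0.651 -1.427
v 0.266 -0.844 -0.606
v -0.64 0.96 -1.901
v -1.139 0.767 -1.08
v 1.459 0.133 -0.82
v 0.96 -0.06 0.001
v 0.054 1.744 -1.294
v -0.445 1.551 -0.473
v -3.012 -3.132 0.777
v -2.319 -2.591 0.816
v -3.148 -3.028 1.783
v -2.574 -2.368 0.758
v -2.896 -2.262 0.704
v -3.236 -2.289 0.66
v -3.541 -2.443 0.635
v -3.766 -2.703 0.631
v -3.876 -3.028 0.649
v -3.854 -3.368 0.687
v -3.705 -3.673 0.739
v -3.449 -3.895 0.796
v -3.127 -4.001 0.851
v -2.788 -3.975 0.894
v -2.482 -3.82 0.92
v -2.257 -3.56 0.924
v -2.147 -3.236 0.905
v -2.169 -2.895 0.868
v 1.902 2.864 -2.203
v 2.347 2.438 -1.746
v 1.653 1.862 -2.894
v 2.098 1.436 -2.437
v 1.433 1.714 -2.174
v 1.586 2.333 -1.747
v 2.414 1.967 -2.893
v 2.567 2.586 -2.466
v 2.663 1.883 -2.172
v 2.057 1.727 -1.728
v 1.943 2.573 -2.912
v 1.337 2.417 -2.468
v 0.349 -0.822 1.329
v 0.605 -1.159 1.631
v 0.908 -0.334 2.293
v 0.651 0.002 1.991
v 0.758 -1.101 1.489
v 1.061 -0.276 2.151
v 0.839 -0.994 1.319
v 1.142 -0.17 1.981
v 0.836 -0.858 1.151
v 1.139 -0.034 1.813
v 0.748 -0.716 1.014
v 1.051 0.109 1.676
v 0.592 -0.592 0.931
v 0.894 0.233 1.593
v 0.393 -0.508 0.917
v 0.696 0.317 1.579
v 0.186 -0.478 0.974
v 0.489 0.346 1.637
v 0.008 -0.508 1.093
v 0.311 0.317 1.755
v -0.111 -0.592 1.252
v 0.192 0.233 1.915
v -0.151 -0.716 1.425
v 0.152 0.109 2.087
v -0.105 -0.858 1.581
v 0.198 -0.034 2.243
v 0.02 -0.994 1.693
v 0.323 -0.17 2.356
v 0.202 -1.101 1.743
v 0.505 -0.276 2.405
v 0.409 -1.159 1.721
v 0.712 -0.334 2.383
v -0.845 -3.018 -1.069
v -0.186 -2.614 -1.469
v -0.315 -2.382 0.449
v -0.734 -2.237 -1.436
v -1.347 -2.317 -1.188
v -1.666 -2.808 -0.871
v -1.504 -3.422 -0.67
v -0.956 -3.8 -0.703
v -0.344 -3.719 -0.951
v -0.025 -3.228 -1.268
f 2 4 1
f 5 2 1
f 1 4 3
f 3 5 1
f 2 8 4
f 6 2 5
f 6 8 2
f 4 8 3
f 7 5 3
f 3 8 7
f 7 6 5
f 8 6 7
f 10 9 12
f 10 12 11
f 12 9 13
f 12 13 11
f 13 9 14
f 13 14 11
f 14 9 15
f 14 15 11
f 15 9 16
f 15 16 11
f 16 9 17
f 16 17 11
f 17 9 18
f 17 18 11
f 18 9 19
f 18 19 11
f 19 9 20
f 19 20 11
f 20 9 21
f 20 21 11
f 21 9 22
f 21 22 11
f 22 9 23
f 22 23 11
f 23 9 24
f 23 24 11
f 24 9 25
f 24 25 11
f 25 9 26
f 25 26 11
f 26 9 10
f 26 10 11
f 27 38 32
f 27 32 28
f 27 28 34
f 27 34 37
f 27 37 38
f 28 32 36
f 32 38 31
f 38 37 29
f 37 34 33
f 34 28 35
f 30 36 31
f 30 31 29
f 30 29 33
f 30 33 35
f 30 35 36
f 31 36 32
f 29 31 38
f 33 29 37
f 35 33 34
f 36 35 28
f 40 39 43
f 40 43 41
f 41 43 44
f 41 44 42
f 43 39 45
f 43 45 44
f 44 45 46
f 44 46 42
f 45 39 47
f 45 47 46
f 46 47 48
f 46 48 42
f 47 39 49
f 47 49 48
f 48 49 50
f 48 50 42
f 49 39 51
f 49 51 50
f 50 51 52
f 50 52 42
f 51 39 53
f 51 53 52
f 52 53 54
f 52 54 42
f 53 39 55
f 53 55 54
f 54 55 56
f 54 56 42
f 55 39 57
f 55 57 56
f 56 57 58
f 56 58 42
f 57 39 59
f 57 59 58
f 58 59 60
f 58 60 42
f 59 39 61
f 59 61 60
f 60 61 62
f 60 62 42
f 61 39 63
f 61 63 62
f 62 63 64
f 62 64 42
f 63 39 65
f 63 65 64
f 64 65 66
f 64 66 42
f 65 39 67
f 65 67 66
f 66 67 68
f 66 68 42
f 67 39 69
f 67 69 68
f 68 69 70
f 68 70 42
f 69 39 40
f 69 40 70
f 70 40 41
f 70 41 42
f 72 71 74
f 72 74 73
f 74 71 75
f 74 75 73
f 75 71 76
f 75 76 73
f 76 71 77
f 76 77 73
f 77 71 78
f 77 78 73
f 78 71 79
f 78 79 73
f 79 71 80
f 79 80 73
f 80 71 72
f 80 72 73



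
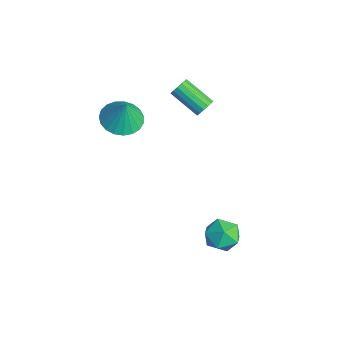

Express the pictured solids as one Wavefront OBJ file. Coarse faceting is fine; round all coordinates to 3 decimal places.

v -2.681 0.104 3.262
v -2.375 0.12 3.731
v -3.673 -0.707 4.606
v -3.979 -0.724 4.138
v -2.53 0.365 3.734
v -3.827 -0.462 4.609
v -2.725 0.54 3.61
v -4.022 -0.287 4.485
v -2.908 0.598 3.393
v -4.206 -0.229 4.269
v -3.031 0.524 3.141
v -4.328 -0.303 4.017
v -3.06 0.337 2.922
v -4.357 -0.49 3.797
v -2.987 0.087 2.794
v -4.285 -0.74 3.669
v -2.833 -0.158 2.791
v -4.13 -0.985 3.666
v -2.638 -0.333 2.915
v -3.935 -1.16 3.79
v -2.454 -0.391 3.131
v -3.752 -1.218 4.007
v -2.332 -0.317 3.383
v -3.629 -1.144 4.259
v -2.303 -0.13 3.603
v -3.6 -0.957 4.478
v 1.158 -1.454 -1.905
v 1.475 -1.056 -1.045
v 2.545 -1.024 -2.615
v 2.862 -0.626 -1.755
v 2.765 -1.617 -1.842
v 1.908 -1.883 -1.403
v 2.112 -0.197 -2.257
v 1.255 -0.463 -1.818
v 2.065 -0.28 -1.263
v 2.468 -1.157 -1.006
v 1.552 -0.923 -2.654
v 1.955 -1.8 -2.397
v -4.031 -3.656 2.702
v -3.457 -2.756 2.484
v -3.609 -3.584 4.118
v -3.861 -2.585 2.596
v -4.295 -2.599 2.726
v -4.684 -2.796 2.852
v -4.959 -3.142 2.952
v -5.074 -3.577 3.009
v -5.009 -4.025 3.012
v -4.775 -4.41 2.962
v -4.412 -4.664 2.867
v -3.983 -4.745 2.743
v -3.563 -4.637 2.612
v -3.224 -4.359 2.497
v -3.024 -3.96 2.417
v -2.999 -3.509 2.386
v -3.152 -3.083 2.41
f 2 1 5
f 2 5 3
f 3 5 6
f 3 6 4
f 5 1 7
f 5 7 6
f 6 7 8
f 6 8 4
f 7 1 9
f 7 9 8
f 8 9 10
f 8 10 4
f 9 1 11
f 9 11 10
f 10 11 12
f 10 12 4
f 11 1 13
f 11 13 12
f 12 13 14
f 12 14 4
f 13 1 15
f 13 15 14
f 14 15 16
f 14 16 4
f 15 1 17
f 15 17 16
f 16 17 18
f 16 18 4
f 17 1 19
f 17 19 18
f 18 19 20
f 18 20 4
f 19 1 21
f 19 21 20
f 20 21 22
f 20 22 4
f 21 1 23
f 21 23 22
f 22 23 24
f 22 24 4
f 23 1 25
f 23 25 24
f 24 25 26
f 24 26 4
f 25 1 2
f 25 2 26
f 26 2 3
f 26 3 4
f 27 38 32
f 27 32 28
f 27 28 34
f 27 34 37
f 27 37 38
f 28 32 36
f 32 38 31
f 38 37 29
f 37 34 33
f 34 28 35
f 30 36 31
f 30 31 29
f 30 29 33
f 30 33 35
f 30 35 36
f 31 36 32
f 29 31 38
f 33 29 37
f 35 33 34
f 36 35 28
f 40 39 42
f 40 42 41
f 42 39 43
f 42 43 41
f 43 39 44
f 43 44 41
f 44 39 45
f 44 45 41
f 45 39 46
f 45 46 41
f 46 39 47
f 46 47 41
f 47 39 48
f 47 48 41
f 48 39 49
f 48 49 41
f 49 39 50
f 49 50 41
f 50 39 51
f 50 51 41
f 51 39 52
f 51 52 41
f 52 39 53
f 52 53 41
f 53 39 54
f 53 54 41
f 54 39 55
f 54 55 41
f 55 39 40
f 55 40 41



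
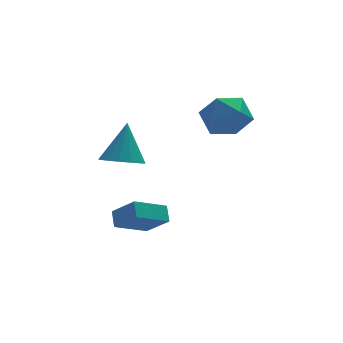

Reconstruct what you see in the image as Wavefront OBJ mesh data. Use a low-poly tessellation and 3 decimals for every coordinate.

v -2.423 -3.172 -2.545
v -2.324 -2.517 -2.045
v -3.121 -2.343 -3.493
v -3.021 -1.688 -2.993
v -0.959 -2.812 -3.307
v -0.859 -2.157 -2.807
v -1.656 -1.983 -4.255
v -1.557 -1.328 -3.755
v 0.946 -0.786 1.593
v 1.716 -0.324 0.815
v 2.244 -2.116 2.085
v 3.014 -1.654 1.307
v 2.721 -1.047 2.286
v 1.919 -0.224 1.981
v 2.041 -2.216 0.919
v 1.239 -1.393 0.614
v 2.393 -1.207 0.398
v 2.813 -0.485 1.243
v 1.147 -1.955 1.657
v 1.567 -1.233 2.502
v -2.743 -2.268 0.205
v -2.172 -2.989 0.399
v -2.257 -1.432 1.875
v -1.895 -2.669 0.158
v -1.845 -2.242 -0.07
v -2.035 -1.822 -0.224
v -2.416 -1.521 -0.264
v -2.884 -1.42 -0.178
v -3.314 -1.546 0.011
v -3.592 -1.866 0.251
v -3.642 -2.293 0.479
v -3.451 -2.713 0.633
v -3.071 -3.014 0.673
v -2.603 -3.115 0.587
f 2 4 1
f 5 2 1
f 1 4 3
f 3 5 1
f 2 8 4
f 6 2 5
f 6 8 2
f 4 8 3
f 7 5 3
f 3 8 7
f 7 6 5
f 8 6 7
f 9 20 14
f 9 14 10
f 9 10 16
f 9 16 19
f 9 19 20
f 10 14 18
f 14 20 13
f 20 19 11
f 19 16 15
f 16 10 17
f 12 18 13
f 12 13 11
f 12 11 15
f 12 15 17
f 12 17 18
f 13 18 14
f 11 13 20
f 15 11 19
f 17 15 16
f 18 17 10
f 22 21 24
f 22 24 23
f 24 21 25
f 24 25 23
f 25 21 26
f 25 26 23
f 26 21 27
f 26 27 23
f 27 21 28
f 27 28 23
f 28 21 29
f 28 29 23
f 29 21 30
f 29 30 23
f 30 21 31
f 30 31 23
f 31 21 32
f 31 32 23
f 32 21 33
f 32 33 23
f 33 21 34
f 33 34 23
f 34 21 22
f 34 22 23



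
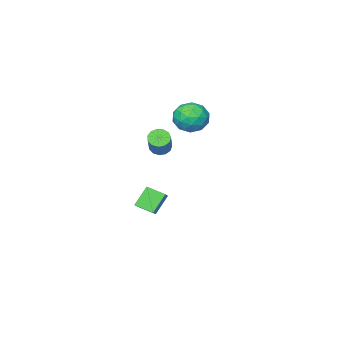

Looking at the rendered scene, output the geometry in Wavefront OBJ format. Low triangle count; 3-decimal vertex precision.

v -3.174 -0.096 1.4
v -2.064 0.22 1.468
v -2.896 -1.36 2.752
v -1.786 -1.044 2.82
v -2.617 -0.32 3.172
v -2.788 0.461 2.337
v -2.172 -1.601 1.883
v -2.343 -0.82 1.048
v -1.444 -0.71 1.767
v -1.719 0.082 2.564
v -3.241 -1.222 1.656
v -3.516 -0.43 2.453
v -2.643 0.173 1.315
v -2.317 -1.313 2.905
v -2.805 -0.888 3.112
v -2.152 -0.701 3.152
v -3.069 0.315 1.826
v -2.416 0.501 1.866
v -2.741 0.183 2.868
v -2.544 -1.641 2.354
v -1.891 -1.455 2.394
v -2.808 -0.439 1.068
v -2.155 -0.252 1.108
v -2.219 -1.323 1.352
v -1.627 -0.187 1.531
v -1.463 -0.93 2.326
v -1.69 -1.258 1.775
v -1.791 -0.799 1.284
v -1.788 0.278 1.999
v -1.625 -0.465 2.794
v -2.113 -0.04 3.001
v -2.214 0.42 2.51
v -1.424 -0.269 2.175
v -3.335 -0.675 1.426
v -3.172 -1.418 2.221
v -2.746 -1.56 1.71
v -2.847 -1.1 1.219
v -3.497 -0.21 1.894
v -3.333 -0.953 2.689
v -3.169 -0.341 2.936
v -3.27 0.118 2.445
v -3.536 -0.871 2.045
v 2.819 3.099 2.676
v 3.135 3.384 2.212
v 4.098 4.446 3.519
v 3.781 4.161 3.984
v 2.844 3.578 2.269
v 3.806 4.641 3.576
v 2.544 3.621 2.455
v 3.507 4.683 3.762
v 2.332 3.497 2.711
v 3.295 4.56 4.018
v 2.274 3.248 2.957
v 3.237 4.31 4.264
v 2.389 2.951 3.113
v 3.352 4.013 4.42
v 2.641 2.701 3.131
v 3.604 3.763 4.438
v 2.949 2.577 3.005
v 3.911 3.639 4.312
v 3.215 2.619 2.774
v 4.178 3.682 4.081
v 3.356 2.814 2.513
v 4.319 3.876 3.82
v 3.326 3.099 2.303
v 4.289 4.161 3.61
v -0.249 -1.642 -3.373
v 0.37 -1.119 -2.84
v -0.782 -0.616 -3.762
v -0.163 -0.093 -3.229
v 0.703 -1.587 -4.531
v 1.322 -1.064 -3.998
v 0.17 -0.561 -4.92
v 0.789 -0.038 -4.387
f 1 38 17
f 38 12 41
f 17 41 6
f 38 41 17
f 1 17 13
f 17 6 18
f 13 18 2
f 17 18 13
f 1 13 22
f 13 2 23
f 22 23 8
f 13 23 22
f 1 22 34
f 22 8 37
f 34 37 11
f 22 37 34
f 1 34 38
f 34 11 42
f 38 42 12
f 34 42 38
f 2 18 29
f 18 6 32
f 29 32 10
f 18 32 29
f 6 41 19
f 41 12 40
f 19 40 5
f 41 40 19
f 12 42 39
f 42 11 35
f 39 35 3
f 42 35 39
f 11 37 36
f 37 8 24
f 36 24 7
f 37 24 36
f 8 23 28
f 23 2 25
f 28 25 9
f 23 25 28
f 4 30 16
f 30 10 31
f 16 31 5
f 30 31 16
f 4 16 14
f 16 5 15
f 14 15 3
f 16 15 14
f 4 14 21
f 14 3 20
f 21 20 7
f 14 20 21
f 4 21 26
f 21 7 27
f 26 27 9
f 21 27 26
f 4 26 30
f 26 9 33
f 30 33 10
f 26 33 30
f 5 31 19
f 31 10 32
f 19 32 6
f 31 32 19
f 3 15 39
f 15 5 40
f 39 40 12
f 15 40 39
f 7 20 36
f 20 3 35
f 36 35 11
f 20 35 36
f 9 27 28
f 27 7 24
f 28 24 8
f 27 24 28
f 10 33 29
f 33 9 25
f 29 25 2
f 33 25 29
f 44 43 47
f 44 47 45
f 45 47 48
f 45 48 46
f 47 43 49
f 47 49 48
f 48 49 50
f 48 50 46
f 49 43 51
f 49 51 50
f 50 51 52
f 50 52 46
f 51 43 53
f 51 53 52
f 52 53 54
f 52 54 46
f 53 43 55
f 53 55 54
f 54 55 56
f 54 56 46
f 55 43 57
f 55 57 56
f 56 57 58
f 56 58 46
f 57 43 59
f 57 59 58
f 58 59 60
f 58 60 46
f 59 43 61
f 59 61 60
f 60 61 62
f 60 62 46
f 61 43 63
f 61 63 62
f 62 63 64
f 62 64 46
f 63 43 65
f 63 65 64
f 64 65 66
f 64 66 46
f 65 43 44
f 65 44 66
f 66 44 45
f 66 45 46
f 68 70 67
f 71 68 67
f 67 70 69
f 69 71 67
f 68 74 70
f 72 68 71
f 72 74 68
f 70 74 69
f 73 71 69
f 69 74 73
f 73 72 71
f 74 72 73



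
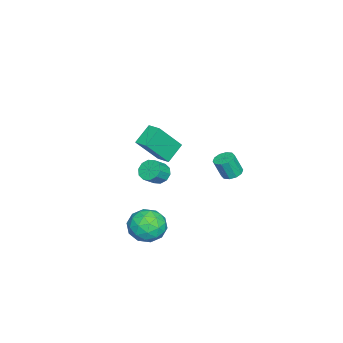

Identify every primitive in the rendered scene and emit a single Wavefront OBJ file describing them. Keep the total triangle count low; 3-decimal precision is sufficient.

v -1.38 -2.737 -2.775
v -0.969 -2.943 -3.329
v -0.248 -3.308 -2.659
v -0.66 -3.103 -2.105
v -0.857 -2.525 -3.222
v -0.136 -2.891 -2.552
v -0.945 -2.189 -2.944
v -0.224 -2.555 -2.274
v -1.199 -2.062 -2.602
v -0.479 -2.428 -1.931
v -1.523 -2.193 -2.326
v -0.802 -2.559 -1.655
v -1.792 -2.532 -2.221
v -1.071 -2.897 -1.551
v -1.904 -2.949 -2.328
v -1.183 -3.315 -1.658
v -1.816 -3.285 -2.606
v -1.095 -3.651 -1.936
v -1.561 -3.412 -2.949
v -0.841 -3.778 -2.278
v -1.238 -3.281 -3.225
v -0.517 -3.647 -2.554
v 3.345 -1.177 -2.653
v 3.971 -0.774 -3.51
v 3.449 -2.866 -3.37
v 4.075 -2.463 -4.227
v 4.507 -2.5 -3.178
v 4.443 -1.457 -2.735
v 2.977 -2.183 -4.145
v 2.913 -1.14 -3.702
v 3.744 -1.396 -4.433
v 4.689 -1.592 -3.835
v 2.731 -2.048 -3.045
v 3.676 -2.244 -2.447
v 3.649 -0.828 -3.018
v 3.771 -2.812 -3.862
v 4.025 -2.834 -3.245
v 4.393 -2.598 -3.749
v 3.926 -1.229 -2.563
v 4.294 -0.992 -3.067
v 4.609 -2.006 -2.871
v 3.126 -2.648 -3.813
v 3.494 -2.411 -4.317
v 3.027 -1.042 -3.131
v 3.395 -0.806 -3.635
v 2.811 -1.634 -4.009
v 3.883 -0.956 -4.065
v 3.944 -1.949 -4.486
v 3.299 -1.784 -4.438
v 3.261 -1.171 -4.178
v 4.439 -1.071 -3.713
v 4.5 -2.064 -4.135
v 4.754 -2.086 -3.518
v 4.716 -1.472 -3.257
v 4.305 -1.437 -4.256
v 2.92 -1.576 -2.745
v 2.981 -2.569 -3.167
v 2.704 -2.168 -3.623
v 2.666 -1.554 -3.362
v 3.476 -1.691 -2.394
v 3.537 -2.684 -2.815
v 4.159 -2.469 -2.702
v 4.121 -1.856 -2.442
v 3.115 -2.203 -2.624
v -1.289 1.392 -1.875
v -0.789 1.068 -2.079
v -0.57 0.644 -0.869
v -1.071 0.968 -0.665
v -0.668 1.423 -1.976
v -0.45 1 -0.767
v -0.785 1.767 -1.835
v -0.566 1.343 -0.625
v -1.094 1.967 -1.708
v -0.875 1.543 -0.499
v -1.478 1.948 -1.646
v -1.259 1.524 -0.436
v -1.79 1.716 -1.671
v -1.571 1.292 -0.461
v -1.91 1.36 -1.773
v -1.692 0.937 -0.564
v -1.794 1.017 -1.915
v -1.575 0.593 -0.705
v -1.485 0.817 -2.041
v -1.266 0.393 -0.832
v -1.101 0.836 -2.104
v -0.882 0.412 -0.894
v 2.642 -0.82 2.55
v 3.583 -1.718 4.173
v 3.068 -0.121 2.69
v 4.008 -1.019 4.313
v 3.592 -1.241 1.767
v 4.532 -2.139 3.39
v 4.017 -0.542 1.907
v 4.958 -1.44 3.53
f 2 1 5
f 2 5 3
f 3 5 6
f 3 6 4
f 5 1 7
f 5 7 6
f 6 7 8
f 6 8 4
f 7 1 9
f 7 9 8
f 8 9 10
f 8 10 4
f 9 1 11
f 9 11 10
f 10 11 12
f 10 12 4
f 11 1 13
f 11 13 12
f 12 13 14
f 12 14 4
f 13 1 15
f 13 15 14
f 14 15 16
f 14 16 4
f 15 1 17
f 15 17 16
f 16 17 18
f 16 18 4
f 17 1 19
f 17 19 18
f 18 19 20
f 18 20 4
f 19 1 21
f 19 21 20
f 20 21 22
f 20 22 4
f 21 1 2
f 21 2 22
f 22 2 3
f 22 3 4
f 23 60 39
f 60 34 63
f 39 63 28
f 60 63 39
f 23 39 35
f 39 28 40
f 35 40 24
f 39 40 35
f 23 35 44
f 35 24 45
f 44 45 30
f 35 45 44
f 23 44 56
f 44 30 59
f 56 59 33
f 44 59 56
f 23 56 60
f 56 33 64
f 60 64 34
f 56 64 60
f 24 40 51
f 40 28 54
f 51 54 32
f 40 54 51
f 28 63 41
f 63 34 62
f 41 62 27
f 63 62 41
f 34 64 61
f 64 33 57
f 61 57 25
f 64 57 61
f 33 59 58
f 59 30 46
f 58 46 29
f 59 46 58
f 30 45 50
f 45 24 47
f 50 47 31
f 45 47 50
f 26 52 38
f 52 32 53
f 38 53 27
f 52 53 38
f 26 38 36
f 38 27 37
f 36 37 25
f 38 37 36
f 26 36 43
f 36 25 42
f 43 42 29
f 36 42 43
f 26 43 48
f 43 29 49
f 48 49 31
f 43 49 48
f 26 48 52
f 48 31 55
f 52 55 32
f 48 55 52
f 27 53 41
f 53 32 54
f 41 54 28
f 53 54 41
f 25 37 61
f 37 27 62
f 61 62 34
f 37 62 61
f 29 42 58
f 42 25 57
f 58 57 33
f 42 57 58
f 31 49 50
f 49 29 46
f 50 46 30
f 49 46 50
f 32 55 51
f 55 31 47
f 51 47 24
f 55 47 51
f 66 65 69
f 66 69 67
f 67 69 70
f 67 70 68
f 69 65 71
f 69 71 70
f 70 71 72
f 70 72 68
f 71 65 73
f 71 73 72
f 72 73 74
f 72 74 68
f 73 65 75
f 73 75 74
f 74 75 76
f 74 76 68
f 75 65 77
f 75 77 76
f 76 77 78
f 76 78 68
f 77 65 79
f 77 79 78
f 78 79 80
f 78 80 68
f 79 65 81
f 79 81 80
f 80 81 82
f 80 82 68
f 81 65 83
f 81 83 82
f 82 83 84
f 82 84 68
f 83 65 85
f 83 85 84
f 84 85 86
f 84 86 68
f 85 65 66
f 85 66 86
f 86 66 67
f 86 67 68
f 88 90 87
f 91 88 87
f 87 90 89
f 89 91 87
f 88 94 90
f 92 88 91
f 92 94 88
f 90 94 89
f 93 91 89
f 89 94 93
f 93 92 91
f 94 92 93



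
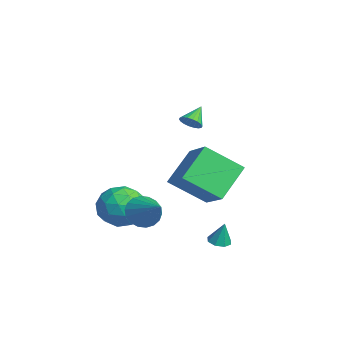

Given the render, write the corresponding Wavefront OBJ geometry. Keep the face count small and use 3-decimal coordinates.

v -0.447 -1.141 -1.585
v 0.427 -1.915 -1.565
v -1.547 -2.405 -2.455
v -0.673 -3.179 -2.435
v -1.199 -2.867 -1.441
v -0.519 -2.086 -0.903
v -0.601 -2.234 -3.117
v 0.079 -1.453 -2.579
v 0.332 -2.591 -2.512
v -0.038 -2.982 -1.476
v -1.082 -1.338 -2.544
v -1.452 -1.729 -1.508
v 0.087 -1.417 -1.498
v -1.207 -2.903 -2.522
v -1.516 -2.72 -1.937
v -1.002 -3.175 -1.926
v -0.469 -1.517 -1.11
v 0.044 -1.972 -1.098
v -0.912 -2.532 -1.025
v -1.164 -2.348 -2.922
v -0.651 -2.803 -2.91
v -0.118 -1.145 -2.094
v 0.396 -1.6 -2.083
v -0.208 -1.788 -2.995
v 0.544 -2.269 -2.043
v -0.103 -3.012 -2.555
v -0.06 -2.457 -2.955
v 0.34 -1.998 -2.639
v 0.327 -2.499 -1.435
v -0.32 -3.242 -1.946
v -0.629 -3.058 -1.362
v -0.229 -2.599 -1.046
v 0.271 -2.896 -1.991
v -0.8 -1.078 -2.074
v -1.447 -1.821 -2.585
v -0.891 -1.721 -2.974
v -0.491 -1.262 -2.658
v -1.017 -1.308 -1.465
v -1.664 -2.051 -1.977
v -1.46 -2.322 -1.381
v -1.06 -1.863 -1.065
v -1.391 -1.424 -2.029
v 0.799 -1.529 -1.761
v 1.252 -1.519 -2.481
v 2.321 -1.151 -0.799
v 1.141 -1.159 -2.446
v 0.962 -0.873 -2.276
v 0.751 -0.716 -2.004
v 0.55 -0.72 -1.684
v 0.397 -0.884 -1.379
v 0.325 -1.177 -1.15
v 0.346 -1.538 -1.042
v 0.457 -1.898 -1.076
v 0.636 -2.185 -1.246
v 0.847 -2.342 -1.518
v 1.049 -2.338 -1.838
v 1.201 -2.173 -2.143
v 1.273 -1.881 -2.373
v -3.692 3.529 -2.004
v -4.187 1.854 -0.735
v -2.047 3.771 -1.044
v -2.543 2.095 0.226
v -2.717 2.225 -3.346
v -3.213 0.549 -2.076
v -1.073 2.466 -2.385
v -1.568 0.791 -1.116
v -0.24 0.8 2.766
v 0.027 0.589 3.185
v -0.8 1.42 3.434
v 0.163 0.777 3.124
v 0.219 0.97 2.992
v 0.185 1.129 2.815
v 0.066 1.223 2.629
v -0.114 1.233 2.469
v -0.318 1.157 2.369
v -0.507 1.01 2.347
v -0.644 0.822 2.407
v -0.7 0.629 2.539
v -0.665 0.47 2.716
v -0.546 0.376 2.903
v -0.367 0.366 3.062
v -0.162 0.442 3.163
v 2.443 1.303 -3.049
v 2.956 1.38 -3.155
v 2.637 1.477 -1.971
v 2.741 1.723 -3.171
v 2.351 1.82 -3.117
v 2.015 1.614 -3.023
v 1.929 1.226 -2.944
v 2.144 0.882 -2.927
v 2.534 0.785 -2.982
v 2.87 0.991 -3.076
f 1 38 17
f 38 12 41
f 17 41 6
f 38 41 17
f 1 17 13
f 17 6 18
f 13 18 2
f 17 18 13
f 1 13 22
f 13 2 23
f 22 23 8
f 13 23 22
f 1 22 34
f 22 8 37
f 34 37 11
f 22 37 34
f 1 34 38
f 34 11 42
f 38 42 12
f 34 42 38
f 2 18 29
f 18 6 32
f 29 32 10
f 18 32 29
f 6 41 19
f 41 12 40
f 19 40 5
f 41 40 19
f 12 42 39
f 42 11 35
f 39 35 3
f 42 35 39
f 11 37 36
f 37 8 24
f 36 24 7
f 37 24 36
f 8 23 28
f 23 2 25
f 28 25 9
f 23 25 28
f 4 30 16
f 30 10 31
f 16 31 5
f 30 31 16
f 4 16 14
f 16 5 15
f 14 15 3
f 16 15 14
f 4 14 21
f 14 3 20
f 21 20 7
f 14 20 21
f 4 21 26
f 21 7 27
f 26 27 9
f 21 27 26
f 4 26 30
f 26 9 33
f 30 33 10
f 26 33 30
f 5 31 19
f 31 10 32
f 19 32 6
f 31 32 19
f 3 15 39
f 15 5 40
f 39 40 12
f 15 40 39
f 7 20 36
f 20 3 35
f 36 35 11
f 20 35 36
f 9 27 28
f 27 7 24
f 28 24 8
f 27 24 28
f 10 33 29
f 33 9 25
f 29 25 2
f 33 25 29
f 44 43 46
f 44 46 45
f 46 43 47
f 46 47 45
f 47 43 48
f 47 48 45
f 48 43 49
f 48 49 45
f 49 43 50
f 49 50 45
f 50 43 51
f 50 51 45
f 51 43 52
f 51 52 45
f 52 43 53
f 52 53 45
f 53 43 54
f 53 54 45
f 54 43 55
f 54 55 45
f 55 43 56
f 55 56 45
f 56 43 57
f 56 57 45
f 57 43 58
f 57 58 45
f 58 43 44
f 58 44 45
f 60 62 59
f 63 60 59
f 59 62 61
f 61 63 59
f 60 66 62
f 64 60 63
f 64 66 60
f 62 66 61
f 65 63 61
f 61 66 65
f 65 64 63
f 66 64 65
f 68 67 70
f 68 70 69
f 70 67 71
f 70 71 69
f 71 67 72
f 71 72 69
f 72 67 73
f 72 73 69
f 73 67 74
f 73 74 69
f 74 67 75
f 74 75 69
f 75 67 76
f 75 76 69
f 76 67 77
f 76 77 69
f 77 67 78
f 77 78 69
f 78 67 79
f 78 79 69
f 79 67 80
f 79 80 69
f 80 67 81
f 80 81 69
f 81 67 82
f 81 82 69
f 82 67 68
f 82 68 69
f 84 83 86
f 84 86 85
f 86 83 87
f 86 87 85
f 87 83 88
f 87 88 85
f 88 83 89
f 88 89 85
f 89 83 90
f 89 90 85
f 90 83 91
f 90 91 85
f 91 83 92
f 91 92 85
f 92 83 84
f 92 84 85



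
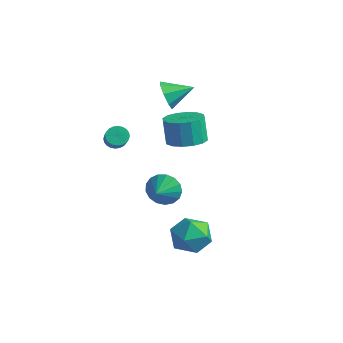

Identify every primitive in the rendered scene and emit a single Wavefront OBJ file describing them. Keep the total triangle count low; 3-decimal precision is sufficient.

v -2.5 -3.017 2.479
v -2.089 -3.085 2.034
v -1.249 -3.651 2.895
v -1.66 -3.583 3.341
v -2.031 -2.87 2.118
v -1.191 -3.436 2.98
v -2.044 -2.678 2.257
v -1.204 -3.244 3.119
v -2.127 -2.537 2.43
v -1.287 -3.103 3.292
v -2.267 -2.469 2.611
v -1.426 -3.035 3.473
v -2.442 -2.485 2.771
v -1.601 -3.051 3.633
v -2.626 -2.582 2.887
v -1.785 -3.147 3.749
v -2.791 -2.745 2.941
v -1.95 -3.31 3.803
v -2.911 -2.949 2.925
v -2.071 -3.515 3.786
v -2.969 -3.164 2.84
v -2.129 -3.73 3.702
v -2.956 -3.356 2.701
v -2.116 -3.922 3.563
v -2.873 -3.497 2.528
v -2.033 -4.063 3.39
v -2.734 -3.565 2.347
v -1.893 -4.131 3.209
v -2.559 -3.549 2.187
v -1.718 -4.115 3.049
v -2.375 -3.453 2.071
v -1.534 -4.018 2.933
v -2.21 -3.29 2.017
v -1.369 -3.855 2.879
v -0.735 -1.346 -1.201
v -0.407 -0.881 -0.379
v -0.245 -2.294 -0.859
v -0.834 -1.054 -0.249
v -1.238 -1.295 -0.338
v -1.527 -1.547 -0.624
v -1.634 -1.754 -1.042
v -1.536 -1.867 -1.497
v -1.254 -1.86 -1.884
v -0.853 -1.736 -2.114
v -0.425 -1.523 -2.135
v -0.068 -1.269 -1.942
v 0.136 -1.033 -1.579
v 0.141 -0.868 -1.13
v -0.055 -0.813 -0.696
v -4.214 1.928 3.002
v -3.589 1.791 2.273
v -3.326 3.132 3.538
v -4.13 2.268 2.097
v -4.72 2.546 2.452
v -5.014 2.461 3.128
v -4.84 2.064 3.73
v -4.299 1.587 3.906
v -3.708 1.309 3.552
v -3.414 1.394 2.875
v -0.289 -0.163 2.178
v 0.764 -0.02 2.421
v 0.402 0.086 3.925
v -0.651 -0.057 3.682
v 0.562 0.5 2.336
v 0.2 0.606 3.84
v 0.131 0.842 2.209
v -0.23 0.948 3.712
v -0.411 0.915 2.073
v -0.773 1.021 3.577
v -0.921 0.699 1.966
v -1.283 0.805 3.469
v -1.262 0.252 1.915
v -1.624 0.358 3.419
v -1.342 -0.306 1.935
v -1.704 -0.2 3.439
v -1.14 -0.826 2.02
v -1.502 -0.72 3.524
v -0.71 -1.168 2.148
v -1.071 -1.062 3.651
v -0.167 -1.241 2.283
v -0.529 -1.135 3.787
v 0.343 -1.025 2.391
v -0.019 -0.919 3.894
v 0.684 -0.578 2.441
v 0.322 -0.472 3.945
v 1.968 -1.439 -2.859
v 3.156 -1.596 -3.016
v 1.844 -3.204 -2.024
v 3.032 -3.361 -2.181
v 2.631 -2.543 -1.386
v 2.707 -1.452 -1.903
v 2.293 -3.348 -3.137
v 2.369 -2.257 -3.654
v 3.357 -2.776 -3.188
v 3.566 -2.279 -2.106
v 1.434 -2.521 -2.934
v 1.643 -2.024 -1.852
f 2 1 5
f 2 5 3
f 3 5 6
f 3 6 4
f 5 1 7
f 5 7 6
f 6 7 8
f 6 8 4
f 7 1 9
f 7 9 8
f 8 9 10
f 8 10 4
f 9 1 11
f 9 11 10
f 10 11 12
f 10 12 4
f 11 1 13
f 11 13 12
f 12 13 14
f 12 14 4
f 13 1 15
f 13 15 14
f 14 15 16
f 14 16 4
f 15 1 17
f 15 17 16
f 16 17 18
f 16 18 4
f 17 1 19
f 17 19 18
f 18 19 20
f 18 20 4
f 19 1 21
f 19 21 20
f 20 21 22
f 20 22 4
f 21 1 23
f 21 23 22
f 22 23 24
f 22 24 4
f 23 1 25
f 23 25 24
f 24 25 26
f 24 26 4
f 25 1 27
f 25 27 26
f 26 27 28
f 26 28 4
f 27 1 29
f 27 29 28
f 28 29 30
f 28 30 4
f 29 1 31
f 29 31 30
f 30 31 32
f 30 32 4
f 31 1 33
f 31 33 32
f 32 33 34
f 32 34 4
f 33 1 2
f 33 2 34
f 34 2 3
f 34 3 4
f 36 35 38
f 36 38 37
f 38 35 39
f 38 39 37
f 39 35 40
f 39 40 37
f 40 35 41
f 40 41 37
f 41 35 42
f 41 42 37
f 42 35 43
f 42 43 37
f 43 35 44
f 43 44 37
f 44 35 45
f 44 45 37
f 45 35 46
f 45 46 37
f 46 35 47
f 46 47 37
f 47 35 48
f 47 48 37
f 48 35 49
f 48 49 37
f 49 35 36
f 49 36 37
f 51 50 53
f 51 53 52
f 53 50 54
f 53 54 52
f 54 50 55
f 54 55 52
f 55 50 56
f 55 56 52
f 56 50 57
f 56 57 52
f 57 50 58
f 57 58 52
f 58 50 59
f 58 59 52
f 59 50 51
f 59 51 52
f 61 60 64
f 61 64 62
f 62 64 65
f 62 65 63
f 64 60 66
f 64 66 65
f 65 66 67
f 65 67 63
f 66 60 68
f 66 68 67
f 67 68 69
f 67 69 63
f 68 60 70
f 68 70 69
f 69 70 71
f 69 71 63
f 70 60 72
f 70 72 71
f 71 72 73
f 71 73 63
f 72 60 74
f 72 74 73
f 73 74 75
f 73 75 63
f 74 60 76
f 74 76 75
f 75 76 77
f 75 77 63
f 76 60 78
f 76 78 77
f 77 78 79
f 77 79 63
f 78 60 80
f 78 80 79
f 79 80 81
f 79 81 63
f 80 60 82
f 80 82 81
f 81 82 83
f 81 83 63
f 82 60 84
f 82 84 83
f 83 84 85
f 83 85 63
f 84 60 61
f 84 61 85
f 85 61 62
f 85 62 63
f 86 97 91
f 86 91 87
f 86 87 93
f 86 93 96
f 86 96 97
f 87 91 95
f 91 97 90
f 97 96 88
f 96 93 92
f 93 87 94
f 89 95 90
f 89 90 88
f 89 88 92
f 89 92 94
f 89 94 95
f 90 95 91
f 88 90 97
f 92 88 96
f 94 92 93
f 95 94 87



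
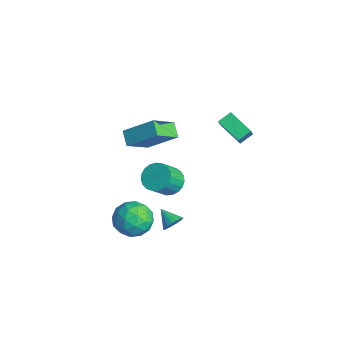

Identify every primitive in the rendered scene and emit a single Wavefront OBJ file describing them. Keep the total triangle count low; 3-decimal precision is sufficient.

v -3.885 -0.465 1.232
v -2.86 0.889 2.5
v -4.417 0.966 0.134
v -3.391 2.32 1.403
v -3.049 -0.58 0.677
v -2.023 0.774 1.946
v -3.58 0.851 -0.42
v -2.555 2.205 0.848
v 0.131 -0.358 -3.178
v 0.736 -1.052 -2.427
v -1.176 -1.748 -3.413
v -0.571 -2.442 -2.662
v -1.132 -1.476 -2.257
v -0.324 -0.617 -2.112
v -0.116 -2.183 -3.728
v 0.692 -1.324 -3.583
v 0.583 -2.181 -2.767
v -0.045 -1.744 -1.858
v -0.395 -1.056 -3.982
v -1.023 -0.619 -3.073
v 0.548 -0.583 -2.782
v -0.988 -2.217 -3.058
v -1.318 -1.649 -2.82
v -0.962 -2.058 -2.378
v -0.074 -0.327 -2.597
v 0.281 -0.735 -2.155
v -0.817 -0.985 -2.055
v -0.721 -2.065 -3.685
v -0.366 -2.473 -3.243
v 0.522 -0.742 -3.462
v 0.878 -1.151 -3.02
v 0.377 -1.815 -3.785
v 0.814 -1.654 -2.541
v 0.045 -2.472 -2.678
v 0.313 -2.319 -3.305
v 0.788 -1.814 -3.22
v 0.445 -1.398 -2.006
v -0.324 -2.215 -2.144
v -0.653 -1.647 -1.906
v -0.178 -1.142 -1.821
v 0.355 -2.061 -2.206
v -0.116 -0.585 -3.696
v -0.885 -1.402 -3.834
v -0.262 -1.658 -4.019
v 0.213 -1.153 -3.934
v -0.485 -0.328 -3.162
v -1.254 -1.146 -3.299
v -1.228 -0.986 -2.62
v -0.753 -0.481 -2.535
v -0.795 -0.739 -3.634
v 2.209 -0.309 2.071
v 2.776 0.28 2.337
v 3.219 -0.642 3.434
v 2.651 -1.231 3.169
v 2.485 0.366 2.526
v 2.928 -0.556 3.624
v 2.147 0.335 2.637
v 2.59 -0.586 3.735
v 1.819 0.193 2.65
v 2.262 -0.728 3.748
v 1.558 -0.036 2.563
v 2.001 -0.957 3.661
v 1.41 -0.312 2.391
v 1.853 -1.234 3.489
v 1.4 -0.588 2.163
v 1.843 -1.509 3.261
v 1.53 -0.815 1.92
v 1.973 -1.737 3.018
v 1.777 -0.955 1.703
v 2.22 -1.877 2.8
v 2.099 -0.984 1.549
v 2.542 -1.905 2.647
v 2.439 -0.895 1.486
v 2.882 -1.817 2.583
v 2.74 -0.706 1.524
v 3.183 -1.627 2.621
v 2.949 -0.448 1.656
v 3.392 -1.369 2.754
v 3.03 -0.165 1.861
v 3.473 -1.087 2.958
v 2.969 0.092 2.101
v 3.412 -0.83 3.199
v 2.009 -0.015 -1.844
v 2.241 0.257 -1.313
v 1.071 -0.325 -1.276
v 2.107 0.458 -1.424
v 1.956 0.578 -1.608
v 1.815 0.595 -1.832
v 1.707 0.506 -2.059
v 1.651 0.328 -2.249
v 1.657 0.09 -2.368
v 1.724 -0.166 -2.397
v 1.841 -0.395 -2.33
v 1.986 -0.56 -2.179
v 2.136 -0.629 -1.971
v 2.263 -0.593 -1.74
v 2.347 -0.457 -1.527
v 2.372 -0.244 -1.369
v 2.335 0.008 -1.294
v -0.102 3.548 3.454
v -0.208 4.314 3.874
v 1.219 4.099 2.784
v 1.112 4.865 3.203
v 0.568 3.115 4.417
v 0.461 3.881 4.836
v 1.888 3.666 3.746
v 1.782 4.432 4.166
f 2 4 1
f 5 2 1
f 1 4 3
f 3 5 1
f 2 8 4
f 6 2 5
f 6 8 2
f 4 8 3
f 7 5 3
f 3 8 7
f 7 6 5
f 8 6 7
f 9 46 25
f 46 20 49
f 25 49 14
f 46 49 25
f 9 25 21
f 25 14 26
f 21 26 10
f 25 26 21
f 9 21 30
f 21 10 31
f 30 31 16
f 21 31 30
f 9 30 42
f 30 16 45
f 42 45 19
f 30 45 42
f 9 42 46
f 42 19 50
f 46 50 20
f 42 50 46
f 10 26 37
f 26 14 40
f 37 40 18
f 26 40 37
f 14 49 27
f 49 20 48
f 27 48 13
f 49 48 27
f 20 50 47
f 50 19 43
f 47 43 11
f 50 43 47
f 19 45 44
f 45 16 32
f 44 32 15
f 45 32 44
f 16 31 36
f 31 10 33
f 36 33 17
f 31 33 36
f 12 38 24
f 38 18 39
f 24 39 13
f 38 39 24
f 12 24 22
f 24 13 23
f 22 23 11
f 24 23 22
f 12 22 29
f 22 11 28
f 29 28 15
f 22 28 29
f 12 29 34
f 29 15 35
f 34 35 17
f 29 35 34
f 12 34 38
f 34 17 41
f 38 41 18
f 34 41 38
f 13 39 27
f 39 18 40
f 27 40 14
f 39 40 27
f 11 23 47
f 23 13 48
f 47 48 20
f 23 48 47
f 15 28 44
f 28 11 43
f 44 43 19
f 28 43 44
f 17 35 36
f 35 15 32
f 36 32 16
f 35 32 36
f 18 41 37
f 41 17 33
f 37 33 10
f 41 33 37
f 52 51 55
f 52 55 53
f 53 55 56
f 53 56 54
f 55 51 57
f 55 57 56
f 56 57 58
f 56 58 54
f 57 51 59
f 57 59 58
f 58 59 60
f 58 60 54
f 59 51 61
f 59 61 60
f 60 61 62
f 60 62 54
f 61 51 63
f 61 63 62
f 62 63 64
f 62 64 54
f 63 51 65
f 63 65 64
f 64 65 66
f 64 66 54
f 65 51 67
f 65 67 66
f 66 67 68
f 66 68 54
f 67 51 69
f 67 69 68
f 68 69 70
f 68 70 54
f 69 51 71
f 69 71 70
f 70 71 72
f 70 72 54
f 71 51 73
f 71 73 72
f 72 73 74
f 72 74 54
f 73 51 75
f 73 75 74
f 74 75 76
f 74 76 54
f 75 51 77
f 75 77 76
f 76 77 78
f 76 78 54
f 77 51 79
f 77 79 78
f 78 79 80
f 78 80 54
f 79 51 81
f 79 81 80
f 80 81 82
f 80 82 54
f 81 51 52
f 81 52 82
f 82 52 53
f 82 53 54
f 84 83 86
f 84 86 85
f 86 83 87
f 86 87 85
f 87 83 88
f 87 88 85
f 88 83 89
f 88 89 85
f 89 83 90
f 89 90 85
f 90 83 91
f 90 91 85
f 91 83 92
f 91 92 85
f 92 83 93
f 92 93 85
f 93 83 94
f 93 94 85
f 94 83 95
f 94 95 85
f 95 83 96
f 95 96 85
f 96 83 97
f 96 97 85
f 97 83 98
f 97 98 85
f 98 83 99
f 98 99 85
f 99 83 84
f 99 84 85
f 101 103 100
f 104 101 100
f 100 103 102
f 102 104 100
f 101 107 103
f 105 101 104
f 105 107 101
f 103 107 102
f 106 104 102
f 102 107 106
f 106 105 104
f 107 105 106

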